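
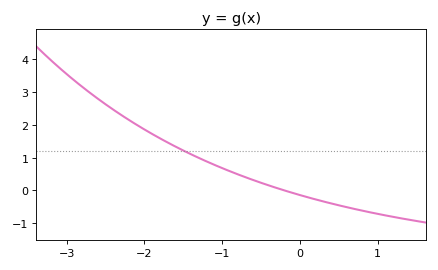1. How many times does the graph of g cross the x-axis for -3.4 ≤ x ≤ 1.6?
1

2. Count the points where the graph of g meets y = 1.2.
1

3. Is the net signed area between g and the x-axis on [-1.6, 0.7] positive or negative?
positive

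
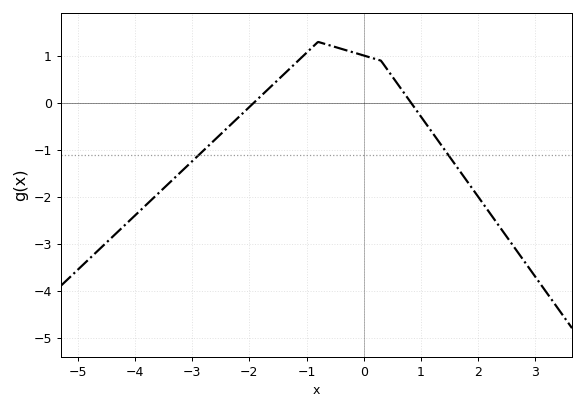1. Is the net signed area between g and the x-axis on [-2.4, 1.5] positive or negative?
positive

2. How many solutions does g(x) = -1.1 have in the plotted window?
2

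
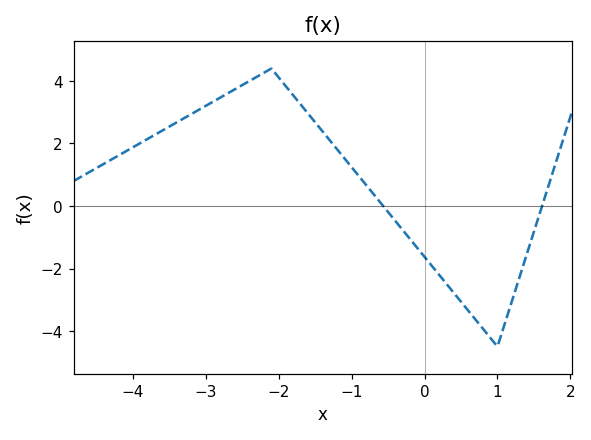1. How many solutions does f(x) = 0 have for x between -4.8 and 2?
2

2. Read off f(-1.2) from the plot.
1.82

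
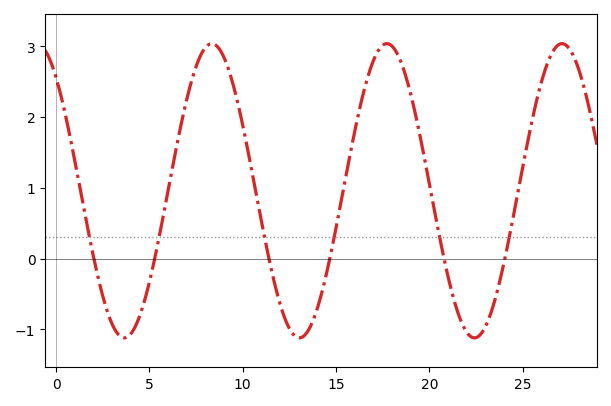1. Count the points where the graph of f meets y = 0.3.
6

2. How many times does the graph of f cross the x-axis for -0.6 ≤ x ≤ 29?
6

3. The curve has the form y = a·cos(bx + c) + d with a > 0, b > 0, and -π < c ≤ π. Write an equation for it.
y = 2.08cos(0.67x + 0.692) + 0.96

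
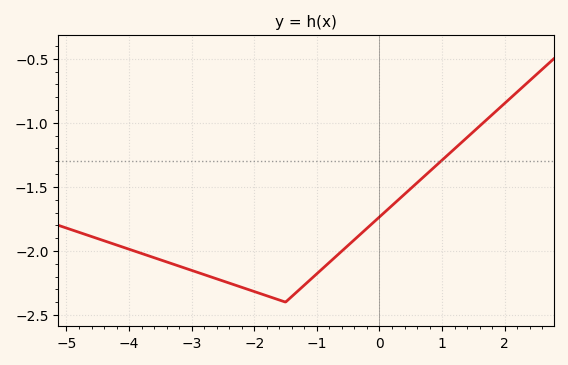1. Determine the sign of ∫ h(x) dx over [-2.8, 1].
negative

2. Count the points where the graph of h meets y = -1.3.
1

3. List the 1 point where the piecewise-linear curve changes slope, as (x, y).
(-1.5, -2.4)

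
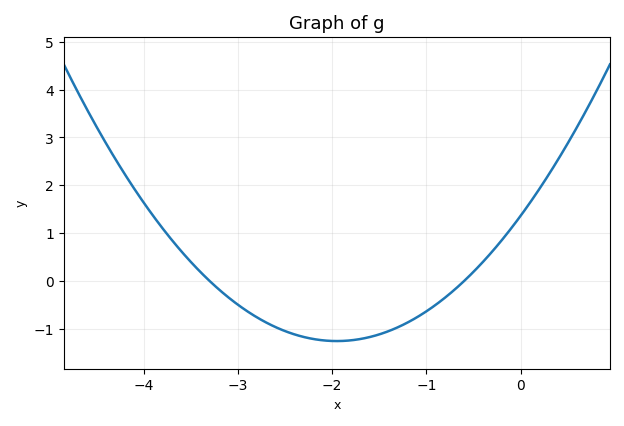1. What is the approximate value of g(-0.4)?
0.4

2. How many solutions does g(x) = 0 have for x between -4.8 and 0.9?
2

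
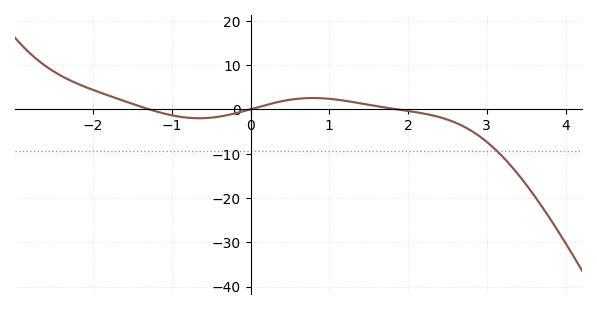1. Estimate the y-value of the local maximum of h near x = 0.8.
2.54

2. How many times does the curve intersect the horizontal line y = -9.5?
1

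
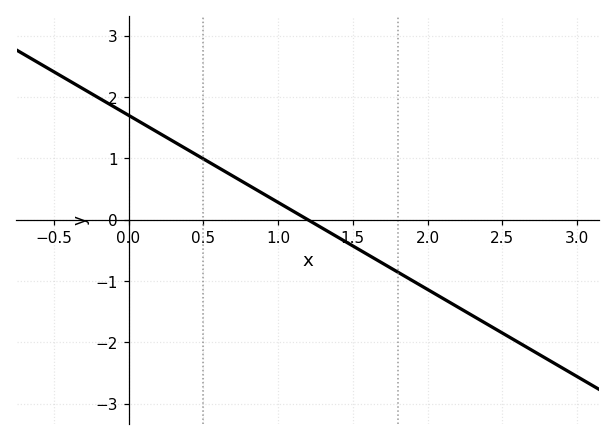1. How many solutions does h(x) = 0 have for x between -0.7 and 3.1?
1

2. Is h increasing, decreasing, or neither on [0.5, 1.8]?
decreasing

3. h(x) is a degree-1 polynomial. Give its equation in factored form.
y = -1.42(x - 1.2)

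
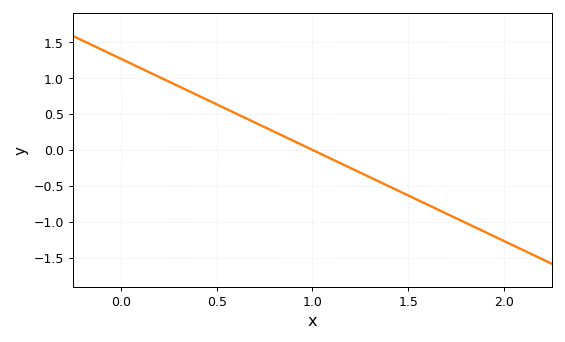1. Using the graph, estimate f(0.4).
0.75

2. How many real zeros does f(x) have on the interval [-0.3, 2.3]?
1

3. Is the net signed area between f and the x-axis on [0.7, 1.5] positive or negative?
negative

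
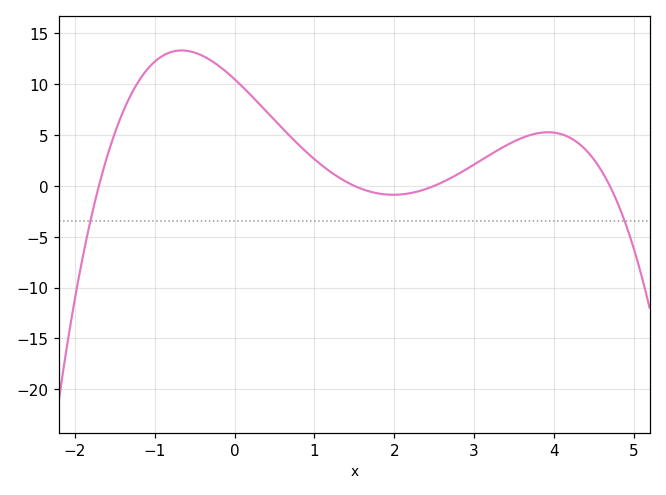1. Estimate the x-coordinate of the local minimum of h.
2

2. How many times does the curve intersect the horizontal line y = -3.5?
2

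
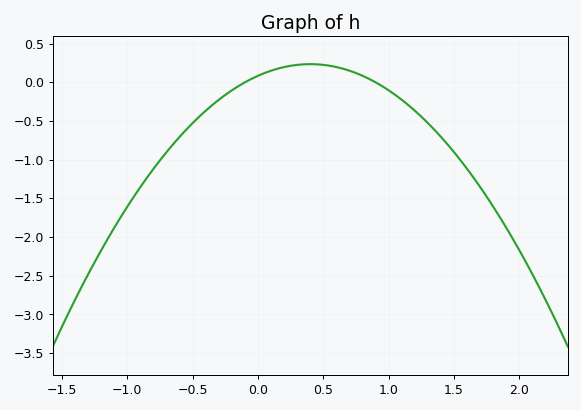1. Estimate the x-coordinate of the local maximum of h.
0.4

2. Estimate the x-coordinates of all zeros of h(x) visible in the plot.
-0.1, 0.9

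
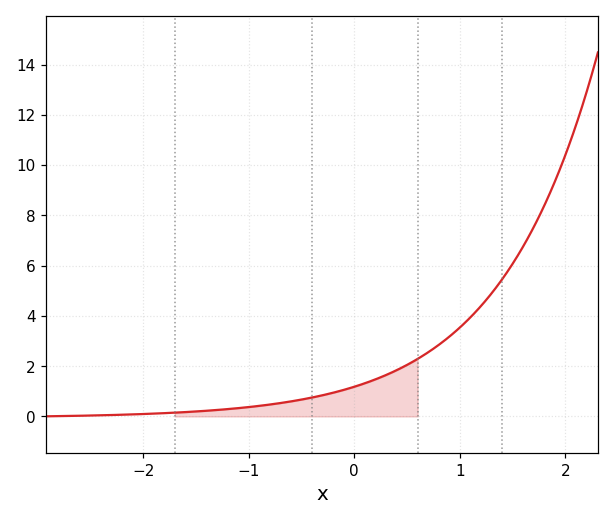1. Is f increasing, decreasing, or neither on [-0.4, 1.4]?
increasing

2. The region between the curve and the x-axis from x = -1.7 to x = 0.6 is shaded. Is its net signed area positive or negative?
positive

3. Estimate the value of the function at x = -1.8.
0.129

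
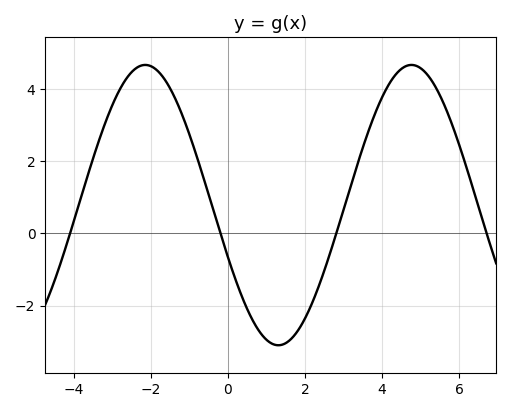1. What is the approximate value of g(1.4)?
-3.09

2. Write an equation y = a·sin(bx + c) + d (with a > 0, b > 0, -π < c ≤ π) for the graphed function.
y = 3.88sin(0.91x - 2.76) + 0.78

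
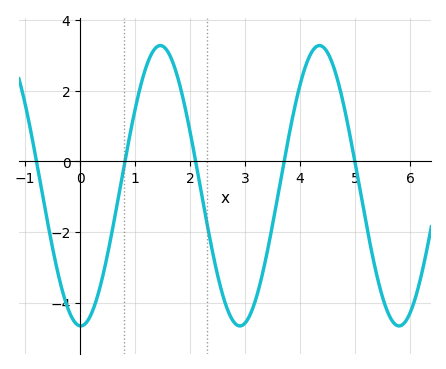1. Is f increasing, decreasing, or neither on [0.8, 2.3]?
neither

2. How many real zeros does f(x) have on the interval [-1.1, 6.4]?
5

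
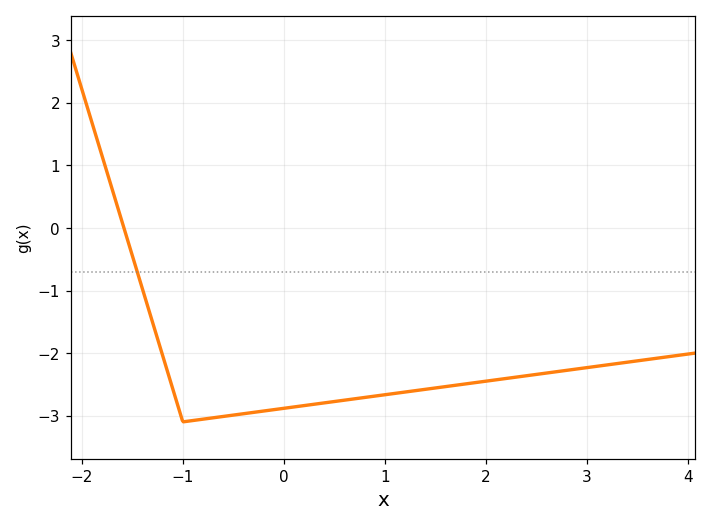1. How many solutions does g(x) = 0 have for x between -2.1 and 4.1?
1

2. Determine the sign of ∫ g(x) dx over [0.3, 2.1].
negative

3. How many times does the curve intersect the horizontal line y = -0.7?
1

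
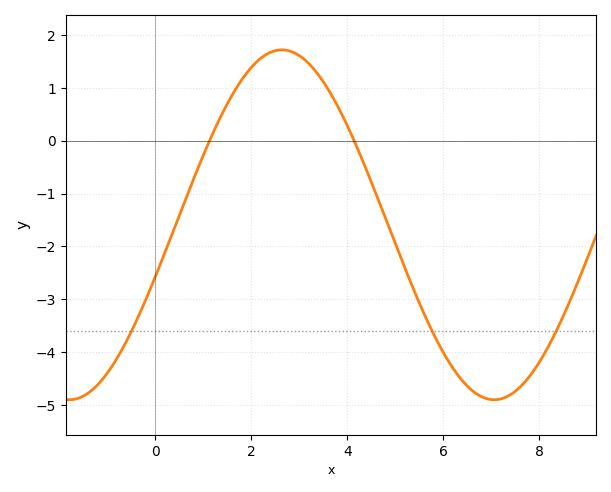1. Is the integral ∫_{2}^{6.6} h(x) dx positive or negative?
negative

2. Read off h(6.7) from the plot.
-4.79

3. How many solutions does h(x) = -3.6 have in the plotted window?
3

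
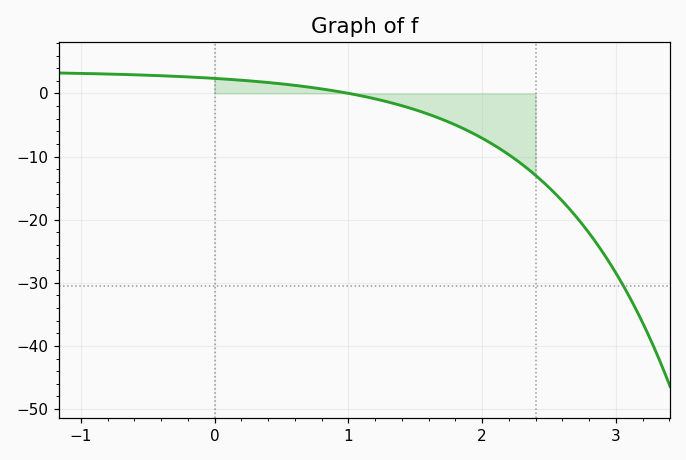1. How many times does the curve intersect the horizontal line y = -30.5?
1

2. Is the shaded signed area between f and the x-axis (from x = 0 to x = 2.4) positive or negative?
negative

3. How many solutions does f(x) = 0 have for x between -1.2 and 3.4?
1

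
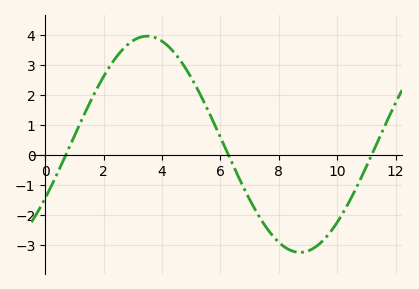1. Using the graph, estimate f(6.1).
0.4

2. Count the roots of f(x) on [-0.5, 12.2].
3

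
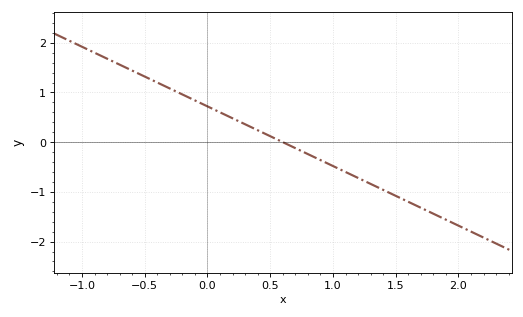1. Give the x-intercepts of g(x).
0.6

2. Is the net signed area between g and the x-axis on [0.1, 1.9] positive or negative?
negative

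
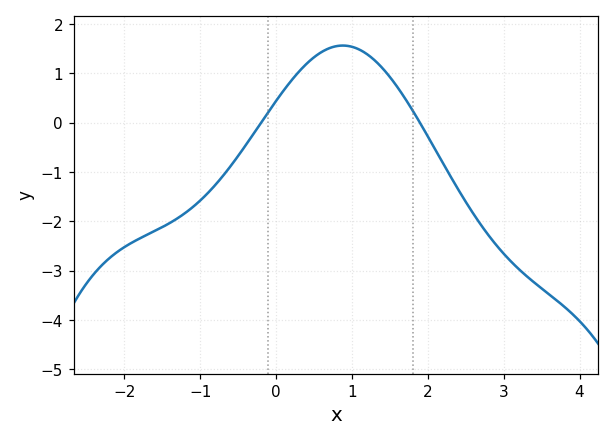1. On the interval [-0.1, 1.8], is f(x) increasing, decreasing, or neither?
neither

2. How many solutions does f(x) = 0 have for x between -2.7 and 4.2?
2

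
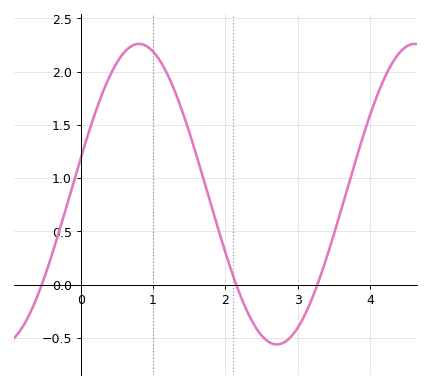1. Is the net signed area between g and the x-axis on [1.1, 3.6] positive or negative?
positive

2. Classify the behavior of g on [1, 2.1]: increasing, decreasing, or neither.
decreasing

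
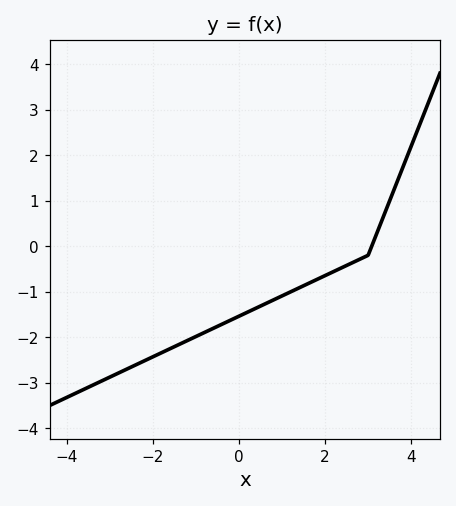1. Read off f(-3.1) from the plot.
-2.92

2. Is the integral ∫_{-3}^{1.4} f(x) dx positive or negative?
negative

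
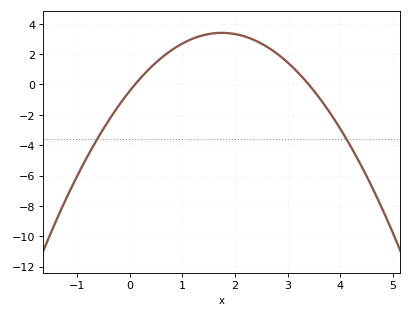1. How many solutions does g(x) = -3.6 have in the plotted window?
2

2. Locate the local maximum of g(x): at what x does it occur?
1.75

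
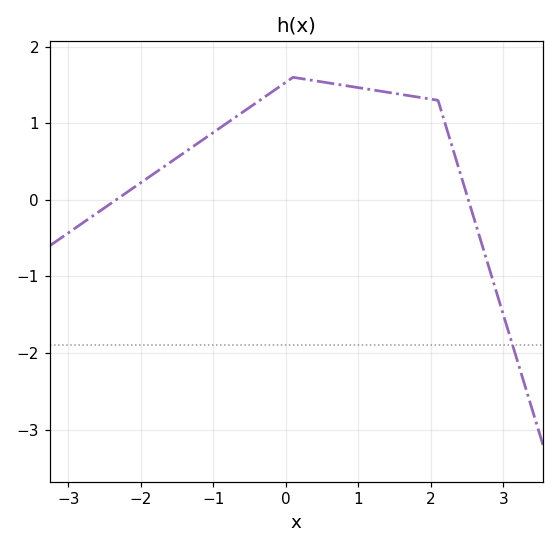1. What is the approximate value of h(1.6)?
1.4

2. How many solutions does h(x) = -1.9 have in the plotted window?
1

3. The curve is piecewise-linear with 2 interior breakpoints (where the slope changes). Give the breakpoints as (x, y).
(0.1, 1.6); (2.1, 1.3)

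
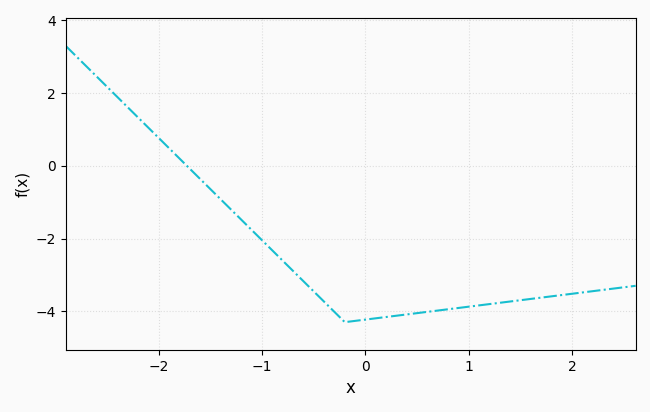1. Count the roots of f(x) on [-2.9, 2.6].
1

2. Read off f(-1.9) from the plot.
0.487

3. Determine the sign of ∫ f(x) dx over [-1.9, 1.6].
negative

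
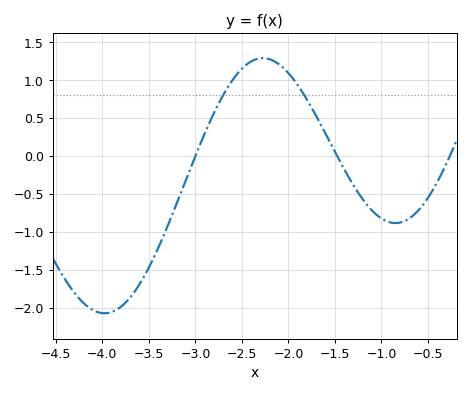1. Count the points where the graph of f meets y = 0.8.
2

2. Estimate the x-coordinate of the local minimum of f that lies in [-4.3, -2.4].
-3.98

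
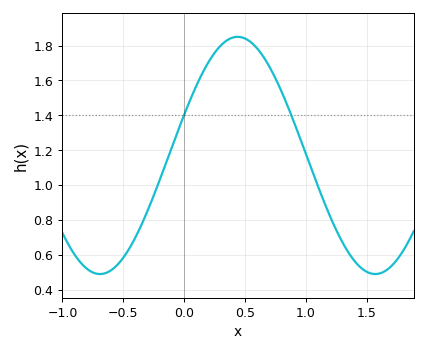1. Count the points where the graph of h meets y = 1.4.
2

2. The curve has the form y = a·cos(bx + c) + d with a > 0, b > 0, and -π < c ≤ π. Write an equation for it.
y = 0.68cos(2.8x - 1.2) + 1.17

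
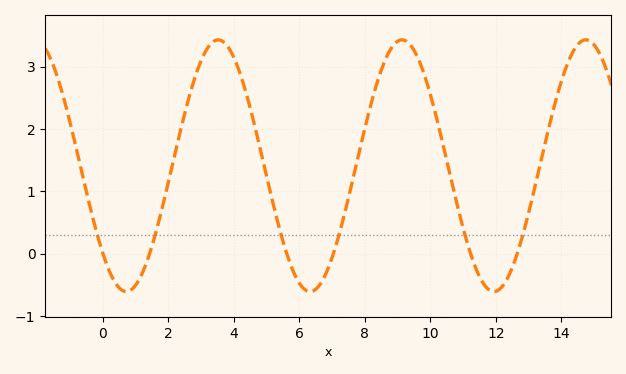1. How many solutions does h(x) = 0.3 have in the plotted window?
6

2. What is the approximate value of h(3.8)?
3.34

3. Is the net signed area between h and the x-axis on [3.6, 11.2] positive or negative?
positive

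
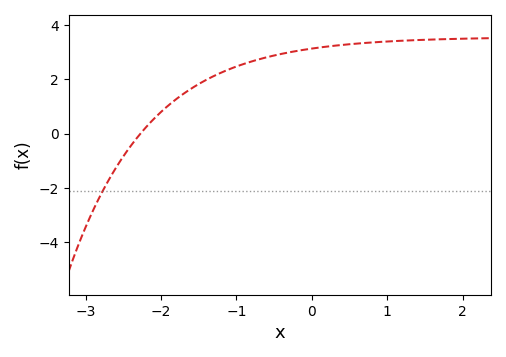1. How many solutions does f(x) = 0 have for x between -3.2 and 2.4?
1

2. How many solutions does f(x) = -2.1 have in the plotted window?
1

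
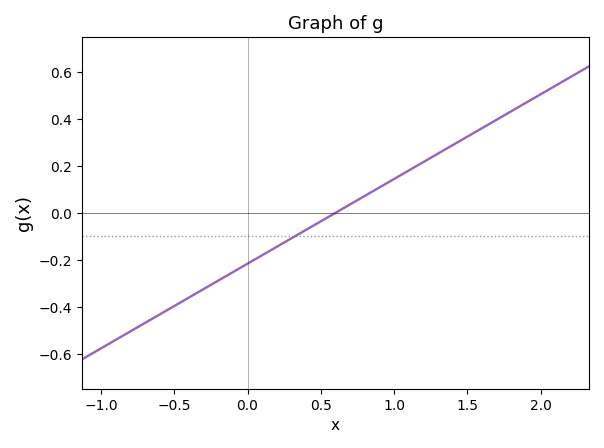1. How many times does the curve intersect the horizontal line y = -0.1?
1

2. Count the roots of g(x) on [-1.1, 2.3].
1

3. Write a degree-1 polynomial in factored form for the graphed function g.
y = 0.36(x - 0.6)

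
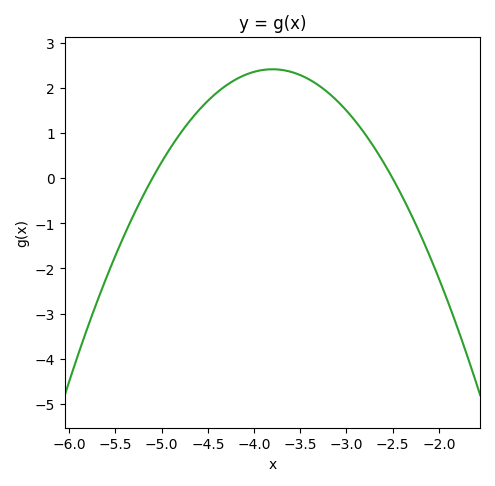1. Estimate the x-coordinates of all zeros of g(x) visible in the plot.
-5.1, -2.5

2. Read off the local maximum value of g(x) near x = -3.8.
2.4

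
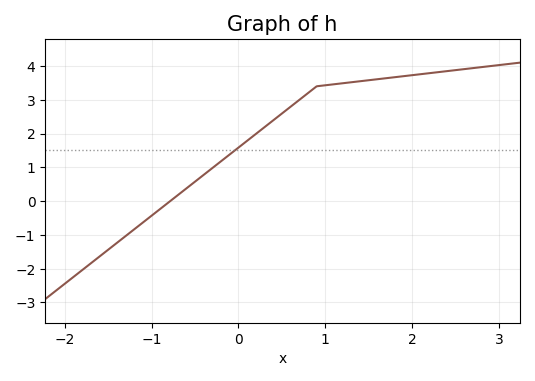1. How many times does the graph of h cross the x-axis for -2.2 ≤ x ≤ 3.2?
1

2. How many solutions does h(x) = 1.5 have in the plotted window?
1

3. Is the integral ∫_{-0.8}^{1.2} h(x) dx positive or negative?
positive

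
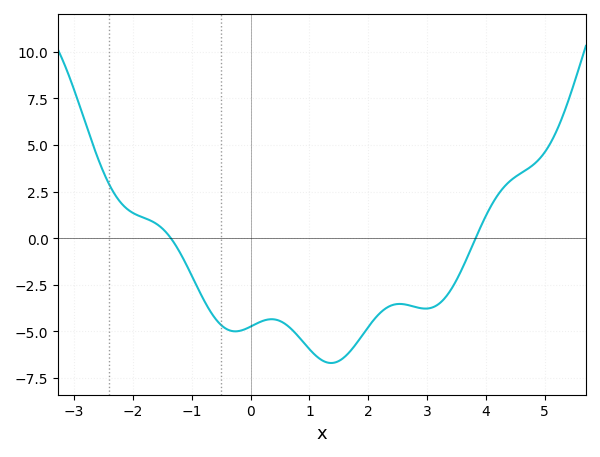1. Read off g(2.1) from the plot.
-4.36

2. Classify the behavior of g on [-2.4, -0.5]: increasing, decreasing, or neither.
decreasing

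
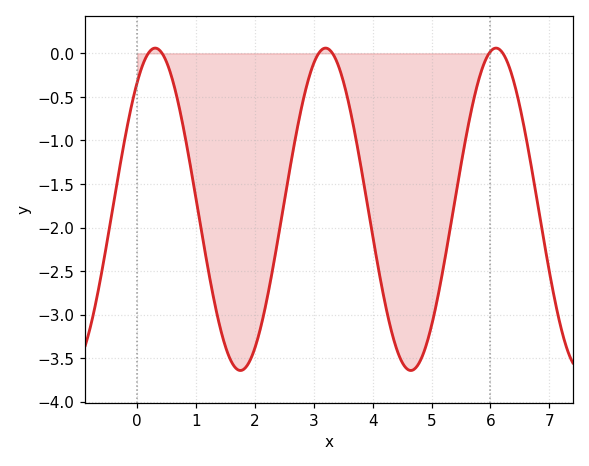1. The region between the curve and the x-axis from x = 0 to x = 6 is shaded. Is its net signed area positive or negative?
negative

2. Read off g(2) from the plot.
-3.38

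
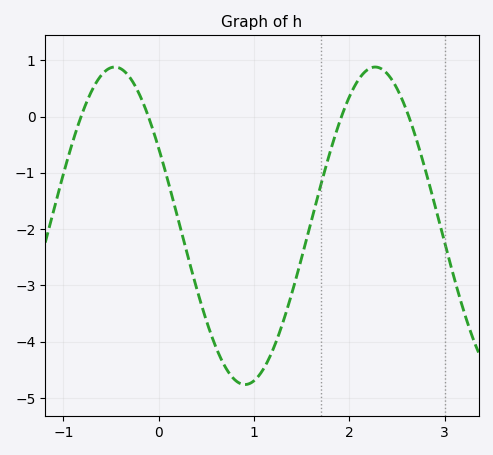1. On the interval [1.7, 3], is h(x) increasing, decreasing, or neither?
neither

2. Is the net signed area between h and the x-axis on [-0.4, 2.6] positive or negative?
negative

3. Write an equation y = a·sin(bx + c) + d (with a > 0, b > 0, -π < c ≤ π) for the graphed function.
y = 2.82sin(2.3x + 2.6) - 1.94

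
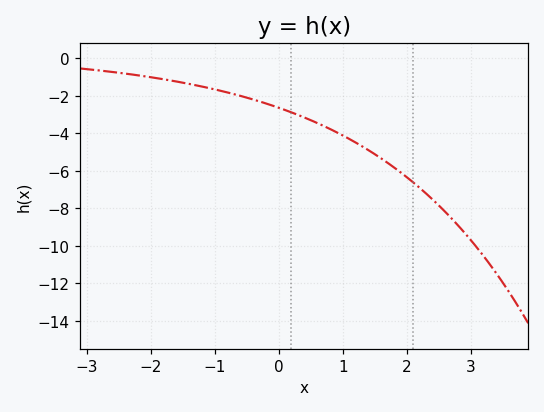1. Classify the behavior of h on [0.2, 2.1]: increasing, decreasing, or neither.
decreasing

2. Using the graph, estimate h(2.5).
-7.83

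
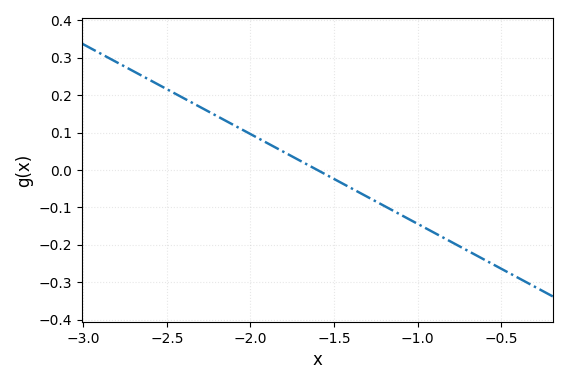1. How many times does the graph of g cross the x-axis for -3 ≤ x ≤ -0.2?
1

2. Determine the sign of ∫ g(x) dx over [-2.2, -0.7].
negative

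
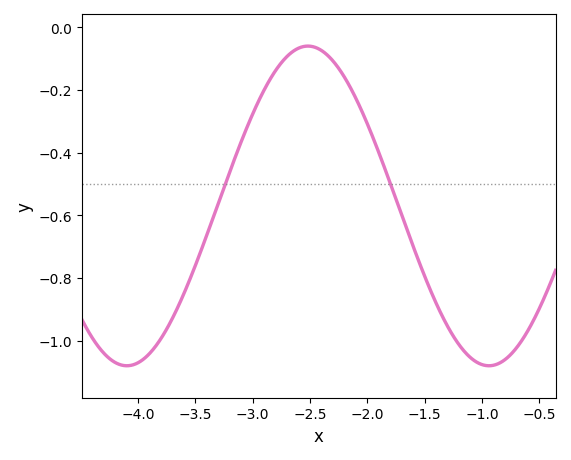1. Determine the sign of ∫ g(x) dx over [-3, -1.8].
negative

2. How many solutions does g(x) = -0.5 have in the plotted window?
2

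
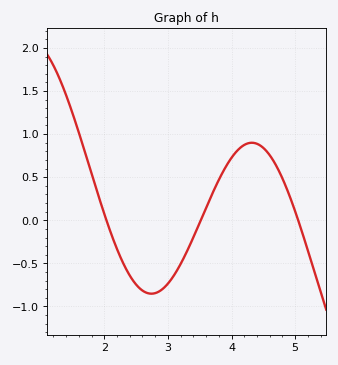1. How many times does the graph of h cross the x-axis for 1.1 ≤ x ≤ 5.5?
3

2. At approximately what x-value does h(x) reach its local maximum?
4.32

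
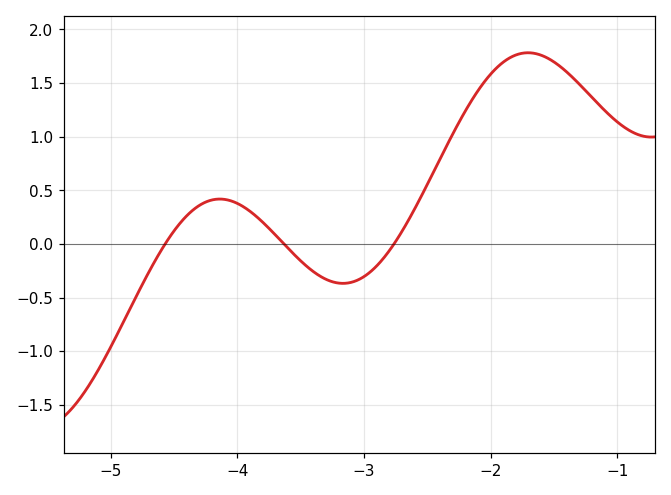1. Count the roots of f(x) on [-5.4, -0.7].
3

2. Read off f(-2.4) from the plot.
0.792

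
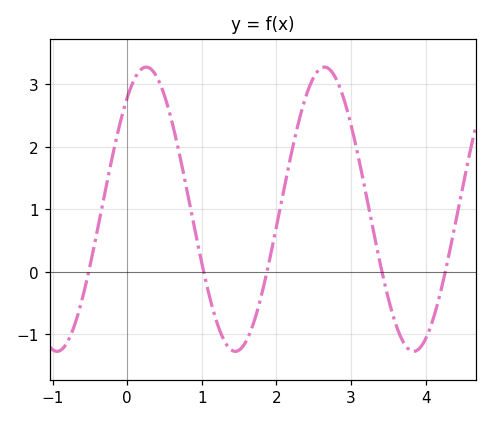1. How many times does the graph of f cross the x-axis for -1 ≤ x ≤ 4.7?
5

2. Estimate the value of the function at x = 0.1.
3.08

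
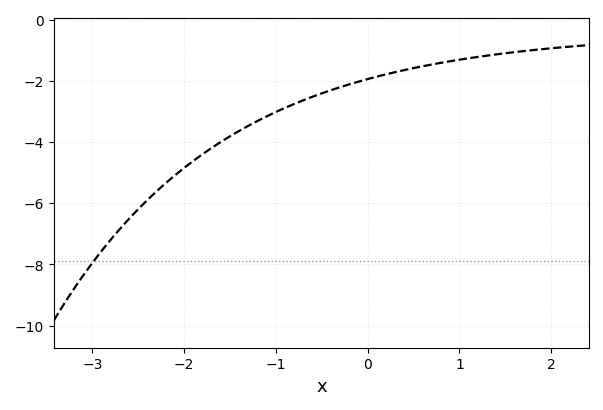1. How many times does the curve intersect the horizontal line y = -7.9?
1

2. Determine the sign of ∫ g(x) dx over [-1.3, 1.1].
negative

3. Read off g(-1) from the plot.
-3.02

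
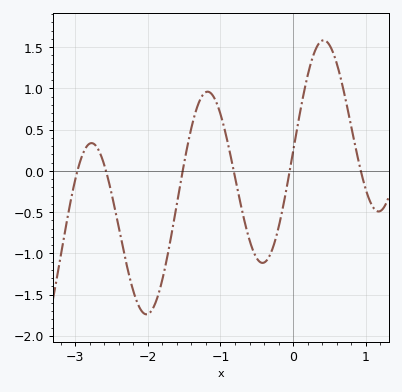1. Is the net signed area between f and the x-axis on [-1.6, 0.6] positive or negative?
positive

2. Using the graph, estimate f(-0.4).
-1.11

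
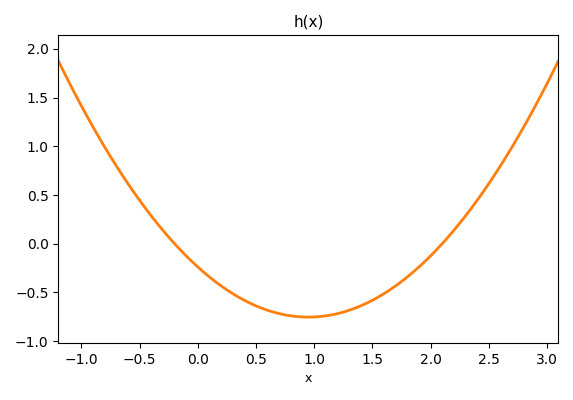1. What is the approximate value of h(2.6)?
0.798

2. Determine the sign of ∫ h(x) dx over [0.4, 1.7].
negative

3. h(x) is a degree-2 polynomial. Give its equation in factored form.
y = 0.57(x + 0.2)(x - 2.1)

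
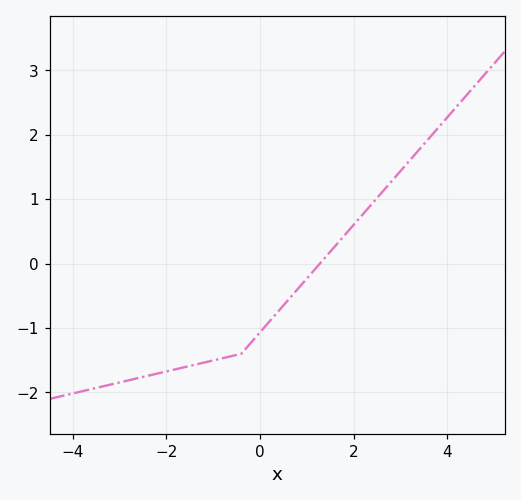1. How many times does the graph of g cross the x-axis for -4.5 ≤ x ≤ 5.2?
1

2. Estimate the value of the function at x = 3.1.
1.5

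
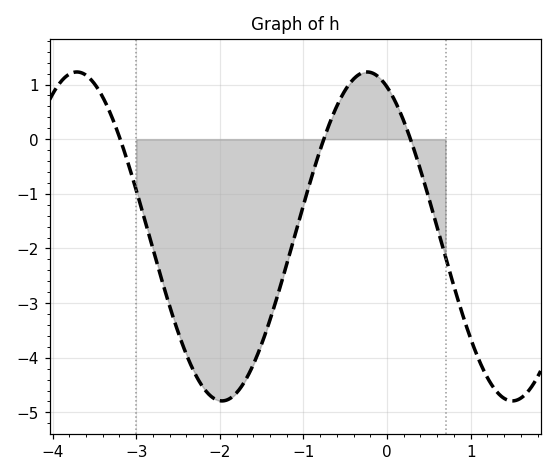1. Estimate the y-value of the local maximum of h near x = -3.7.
1.2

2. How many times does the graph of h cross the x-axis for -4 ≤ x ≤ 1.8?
3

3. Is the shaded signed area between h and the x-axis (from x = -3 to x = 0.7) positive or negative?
negative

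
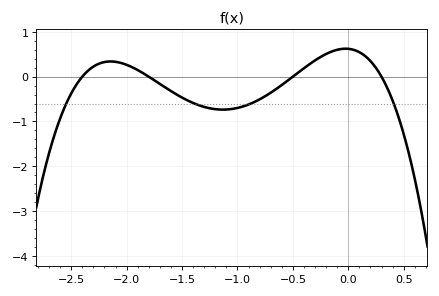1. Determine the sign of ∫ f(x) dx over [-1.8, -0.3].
negative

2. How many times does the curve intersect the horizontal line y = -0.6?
4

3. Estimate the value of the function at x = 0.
0.622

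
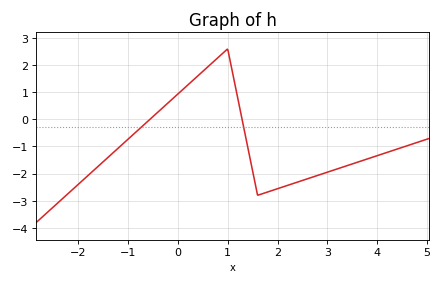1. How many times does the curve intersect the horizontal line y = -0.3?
2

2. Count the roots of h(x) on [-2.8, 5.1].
2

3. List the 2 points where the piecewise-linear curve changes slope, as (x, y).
(1, 2.6); (1.6, -2.8)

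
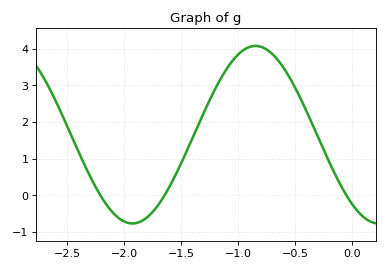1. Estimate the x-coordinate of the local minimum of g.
-1.93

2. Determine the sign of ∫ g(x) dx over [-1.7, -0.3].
positive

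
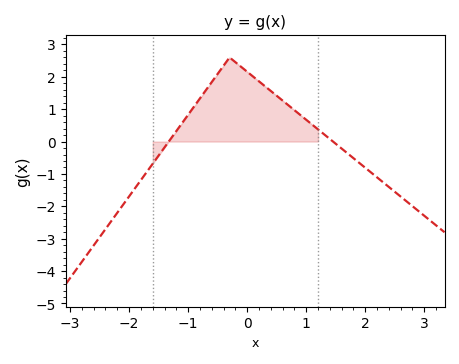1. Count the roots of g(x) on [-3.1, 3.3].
2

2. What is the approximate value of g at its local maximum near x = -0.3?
2.6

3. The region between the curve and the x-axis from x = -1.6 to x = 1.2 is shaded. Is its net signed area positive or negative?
positive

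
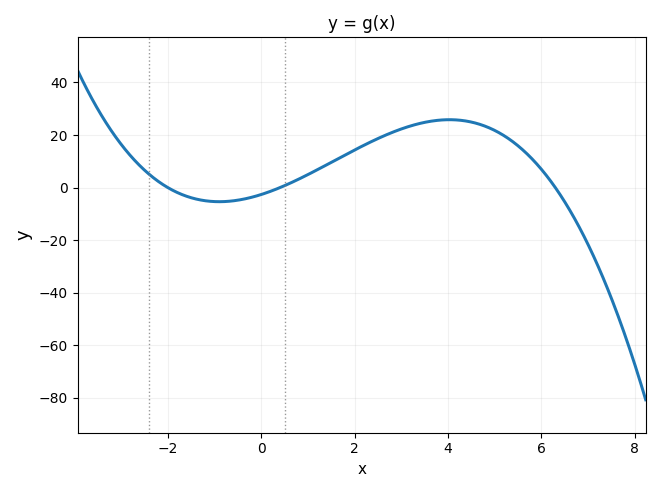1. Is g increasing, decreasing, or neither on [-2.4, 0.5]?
neither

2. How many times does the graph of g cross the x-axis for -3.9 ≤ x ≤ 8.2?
3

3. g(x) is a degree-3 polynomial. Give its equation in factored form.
y = -0.52(x + 2)(x - 0.4)(x - 6.3)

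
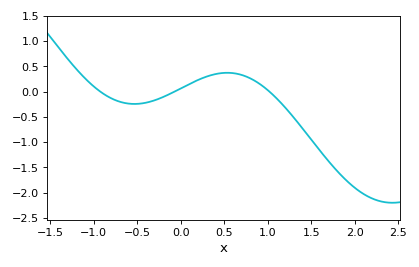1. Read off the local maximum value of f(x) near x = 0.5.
0.35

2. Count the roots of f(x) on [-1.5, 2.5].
3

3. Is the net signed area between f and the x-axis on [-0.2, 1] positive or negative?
positive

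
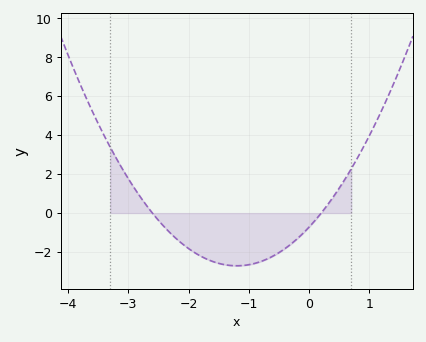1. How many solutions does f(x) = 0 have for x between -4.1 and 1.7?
2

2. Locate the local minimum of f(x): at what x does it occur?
-1.2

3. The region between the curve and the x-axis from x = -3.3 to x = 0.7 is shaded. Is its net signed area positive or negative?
negative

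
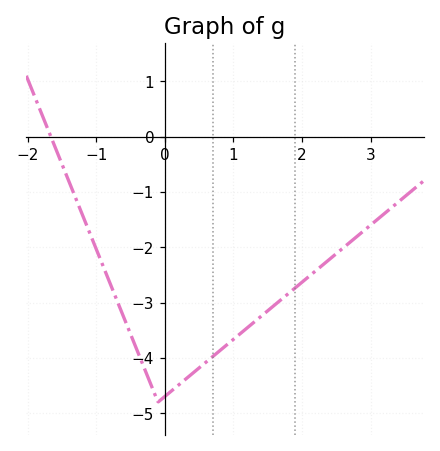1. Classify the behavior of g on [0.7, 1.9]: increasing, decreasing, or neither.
increasing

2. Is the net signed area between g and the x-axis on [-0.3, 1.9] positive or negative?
negative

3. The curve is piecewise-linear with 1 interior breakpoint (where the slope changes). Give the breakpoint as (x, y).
(-0.1, -4.8)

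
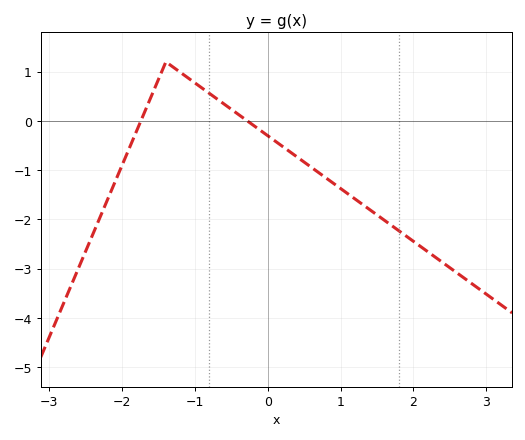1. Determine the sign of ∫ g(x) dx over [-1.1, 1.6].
negative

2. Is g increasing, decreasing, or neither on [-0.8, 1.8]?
decreasing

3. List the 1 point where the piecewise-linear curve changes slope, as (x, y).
(-1.4, 1.2)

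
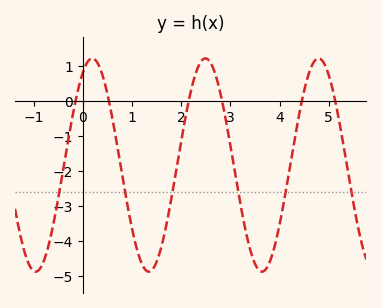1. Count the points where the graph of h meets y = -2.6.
6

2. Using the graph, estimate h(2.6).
1.1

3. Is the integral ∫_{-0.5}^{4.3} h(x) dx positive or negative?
negative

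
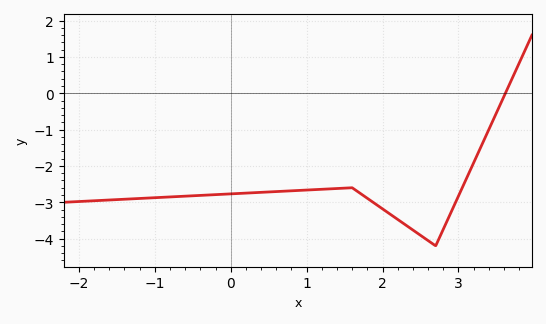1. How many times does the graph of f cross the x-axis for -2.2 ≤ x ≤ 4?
1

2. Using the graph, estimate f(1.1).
-2.7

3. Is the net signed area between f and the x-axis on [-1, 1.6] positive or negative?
negative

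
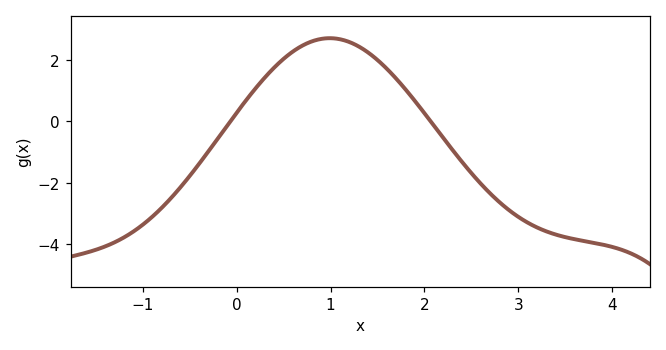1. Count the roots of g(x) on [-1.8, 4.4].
2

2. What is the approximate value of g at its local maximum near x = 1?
2.7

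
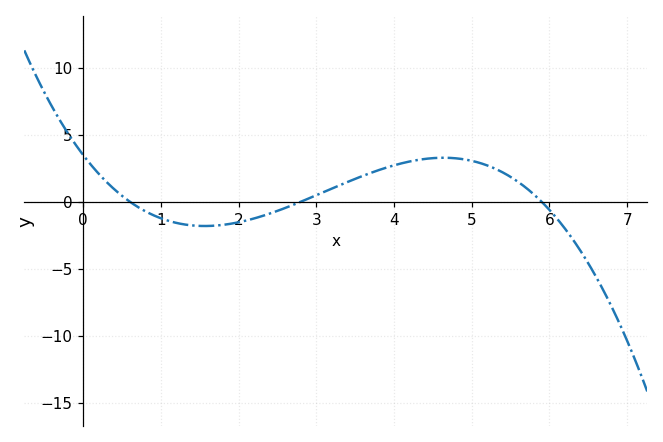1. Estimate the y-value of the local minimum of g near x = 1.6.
-1.81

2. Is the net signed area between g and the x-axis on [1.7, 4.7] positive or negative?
positive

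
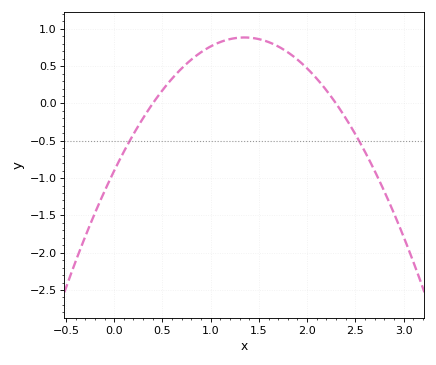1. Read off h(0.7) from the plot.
0.45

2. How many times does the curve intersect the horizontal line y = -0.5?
2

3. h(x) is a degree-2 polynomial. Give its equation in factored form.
y = -0.98(x - 0.4)(x - 2.3)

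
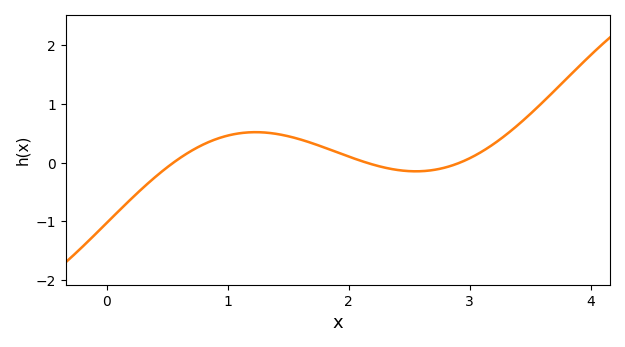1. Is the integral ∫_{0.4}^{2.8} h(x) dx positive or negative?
positive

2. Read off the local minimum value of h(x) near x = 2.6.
-0.1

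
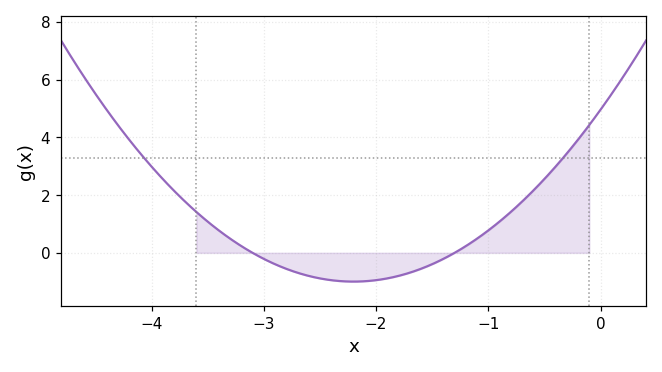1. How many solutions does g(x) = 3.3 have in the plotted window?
2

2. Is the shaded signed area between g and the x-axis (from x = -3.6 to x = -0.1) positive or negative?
positive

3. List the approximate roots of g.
-3.1, -1.3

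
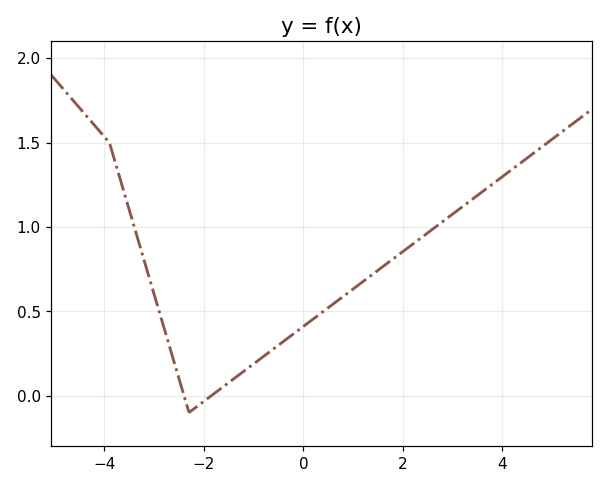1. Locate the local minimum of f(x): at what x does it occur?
-2.3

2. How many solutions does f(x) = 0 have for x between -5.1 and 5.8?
2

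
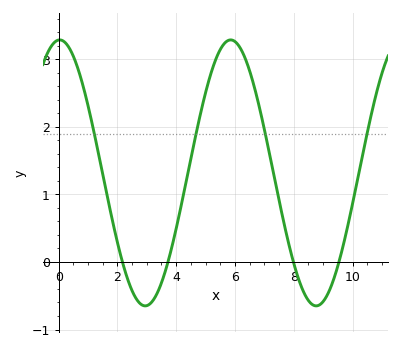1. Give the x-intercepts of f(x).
2.17, 3.72, 7.99, 9.54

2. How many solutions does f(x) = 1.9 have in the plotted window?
4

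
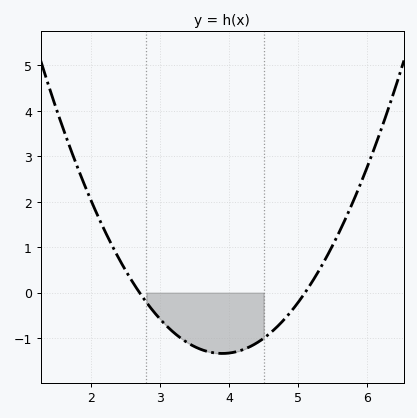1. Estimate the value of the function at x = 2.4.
0.8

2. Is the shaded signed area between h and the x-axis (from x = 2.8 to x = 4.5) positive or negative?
negative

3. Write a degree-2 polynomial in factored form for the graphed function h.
y = 0.93(x - 2.7)(x - 5.1)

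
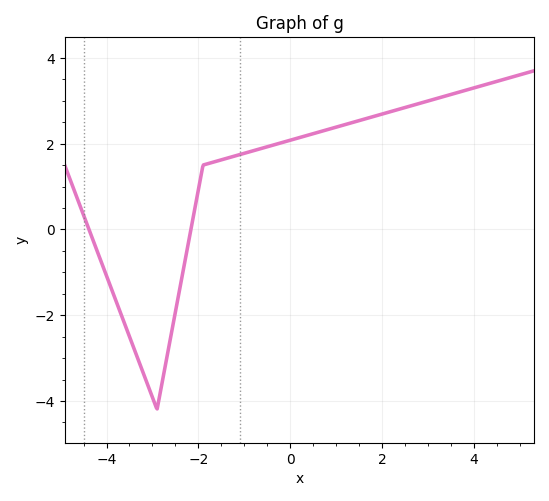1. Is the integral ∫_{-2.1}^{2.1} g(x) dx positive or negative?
positive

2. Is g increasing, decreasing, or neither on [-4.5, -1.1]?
neither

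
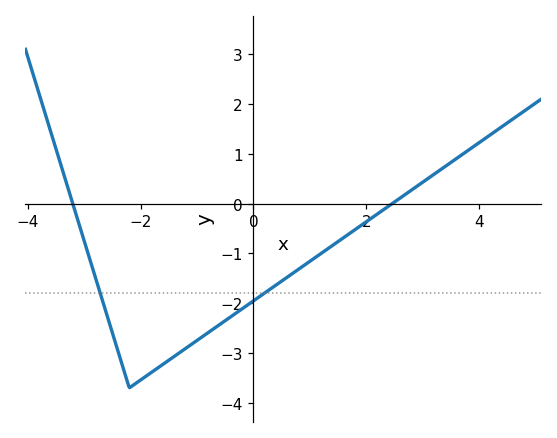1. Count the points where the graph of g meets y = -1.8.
2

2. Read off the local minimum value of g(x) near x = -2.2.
-3.7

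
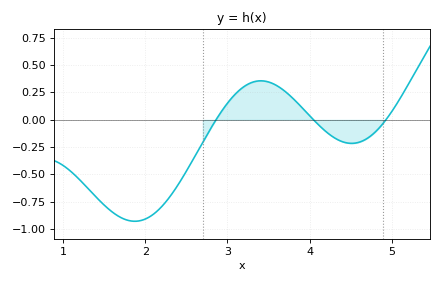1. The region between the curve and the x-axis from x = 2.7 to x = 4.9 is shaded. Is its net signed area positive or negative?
positive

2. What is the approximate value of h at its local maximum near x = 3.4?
0.36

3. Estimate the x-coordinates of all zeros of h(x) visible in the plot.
2.9, 4, 4.9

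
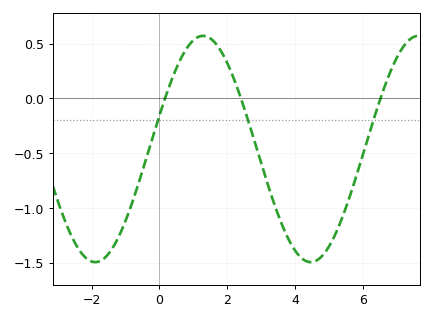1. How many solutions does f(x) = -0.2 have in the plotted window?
3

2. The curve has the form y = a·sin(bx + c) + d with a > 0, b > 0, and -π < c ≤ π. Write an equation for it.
y = 1.03sin(0.99x + 0.3) - 0.46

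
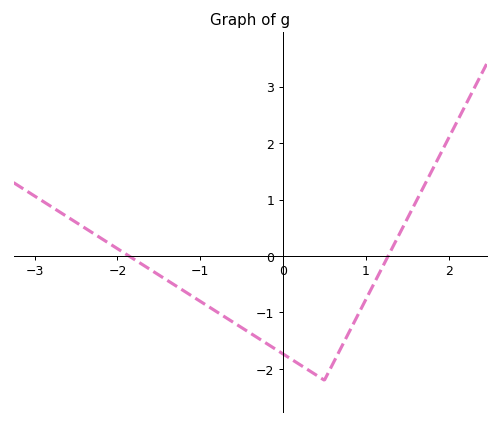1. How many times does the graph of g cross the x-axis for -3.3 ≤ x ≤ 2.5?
2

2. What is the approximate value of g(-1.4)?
-0.429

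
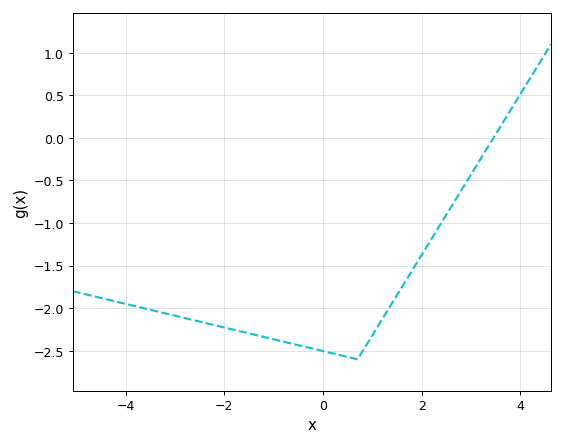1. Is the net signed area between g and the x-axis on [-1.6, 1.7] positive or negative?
negative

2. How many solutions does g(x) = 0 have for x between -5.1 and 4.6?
1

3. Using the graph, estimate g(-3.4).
-2.05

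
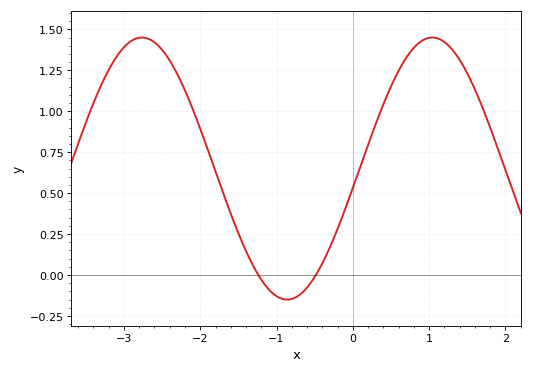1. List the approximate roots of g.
-1.2, -0.5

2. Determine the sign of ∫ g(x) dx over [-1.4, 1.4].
positive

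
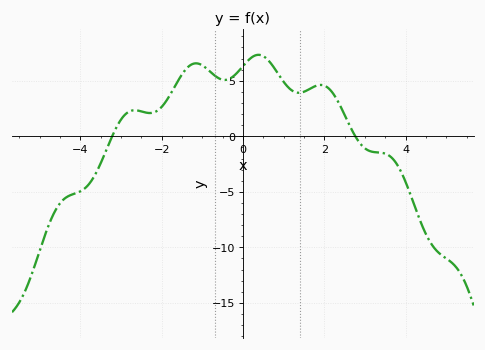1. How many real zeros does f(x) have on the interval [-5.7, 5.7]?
2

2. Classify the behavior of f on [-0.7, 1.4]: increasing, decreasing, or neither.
neither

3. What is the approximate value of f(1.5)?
4.02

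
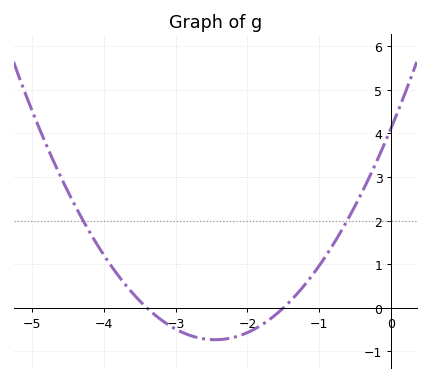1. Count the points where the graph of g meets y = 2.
2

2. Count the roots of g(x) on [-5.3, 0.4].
2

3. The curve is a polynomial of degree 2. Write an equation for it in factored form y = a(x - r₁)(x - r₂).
y = 0.81(x + 3.4)(x + 1.5)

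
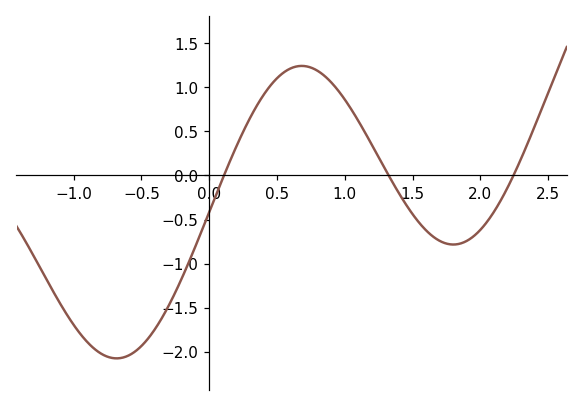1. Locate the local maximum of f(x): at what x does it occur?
0.683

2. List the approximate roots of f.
0.109, 1.32, 2.24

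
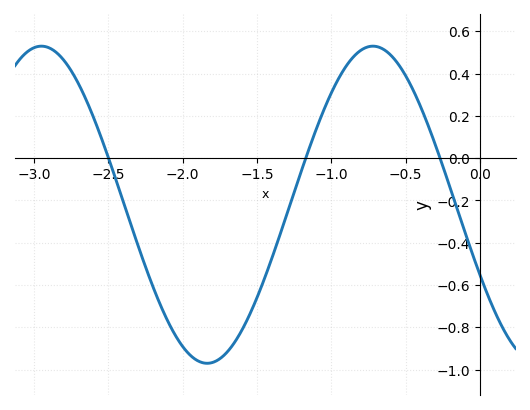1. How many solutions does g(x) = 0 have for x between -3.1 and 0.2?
3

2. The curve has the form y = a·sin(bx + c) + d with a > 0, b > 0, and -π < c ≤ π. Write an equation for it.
y = 0.75sin(2.82x - 2.68) - 0.22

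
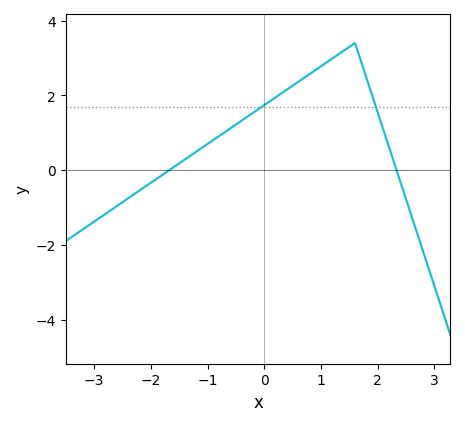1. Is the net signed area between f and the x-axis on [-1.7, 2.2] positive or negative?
positive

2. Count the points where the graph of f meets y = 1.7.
2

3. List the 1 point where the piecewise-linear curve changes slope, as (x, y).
(1.6, 3.4)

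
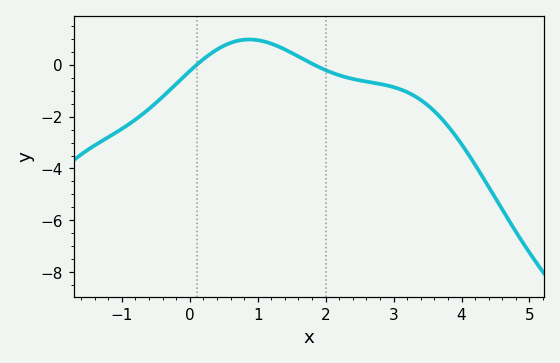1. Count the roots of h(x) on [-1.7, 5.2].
2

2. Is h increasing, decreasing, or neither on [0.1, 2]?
neither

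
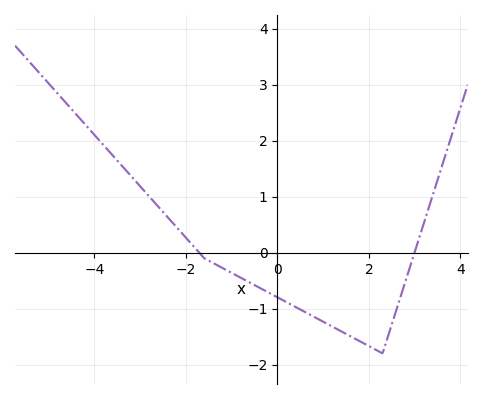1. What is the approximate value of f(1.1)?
-1.28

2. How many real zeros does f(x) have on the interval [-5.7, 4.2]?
2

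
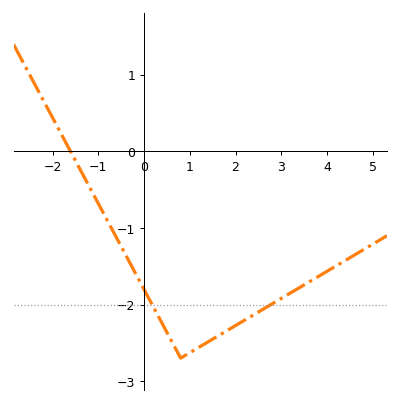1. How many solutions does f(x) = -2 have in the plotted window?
2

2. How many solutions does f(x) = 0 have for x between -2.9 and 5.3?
1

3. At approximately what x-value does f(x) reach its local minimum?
0.8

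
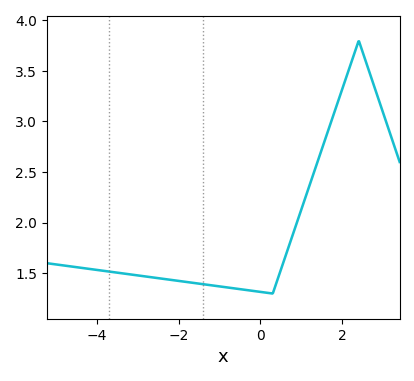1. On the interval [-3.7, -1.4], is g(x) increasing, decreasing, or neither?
decreasing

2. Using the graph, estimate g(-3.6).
1.51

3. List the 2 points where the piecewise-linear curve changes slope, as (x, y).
(0.3, 1.3); (2.4, 3.8)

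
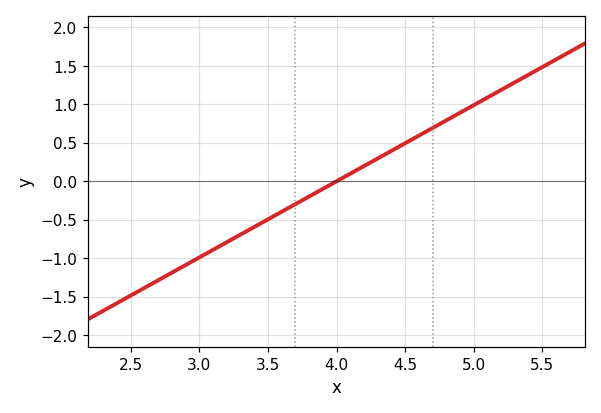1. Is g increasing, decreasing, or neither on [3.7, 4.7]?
increasing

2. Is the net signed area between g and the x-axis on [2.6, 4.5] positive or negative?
negative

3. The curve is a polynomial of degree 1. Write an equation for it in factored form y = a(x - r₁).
y = 0.99(x - 4)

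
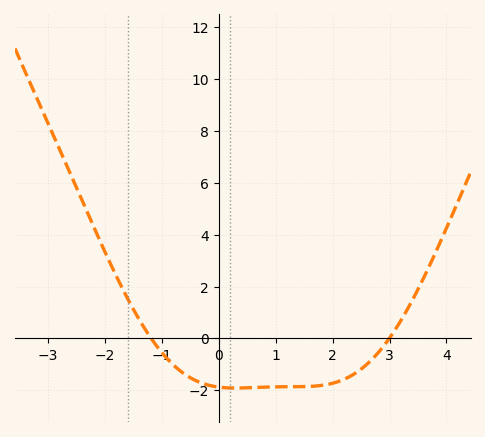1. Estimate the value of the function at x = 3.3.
1.07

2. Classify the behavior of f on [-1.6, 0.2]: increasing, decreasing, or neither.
decreasing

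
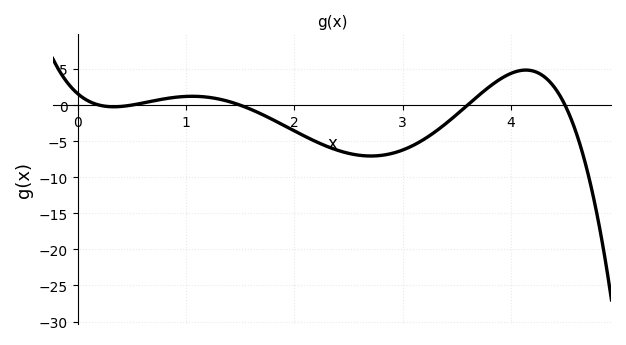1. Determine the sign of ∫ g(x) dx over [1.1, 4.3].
negative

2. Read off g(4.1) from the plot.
5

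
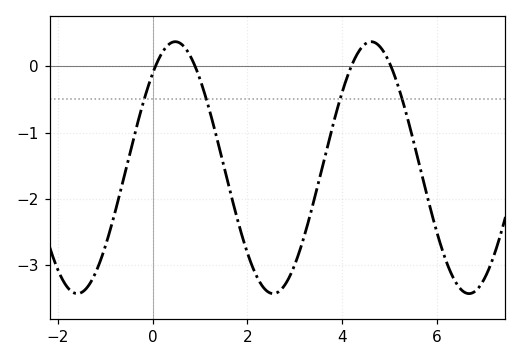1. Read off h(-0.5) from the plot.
-1.4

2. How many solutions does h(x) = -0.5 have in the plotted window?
4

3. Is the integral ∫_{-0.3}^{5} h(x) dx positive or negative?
negative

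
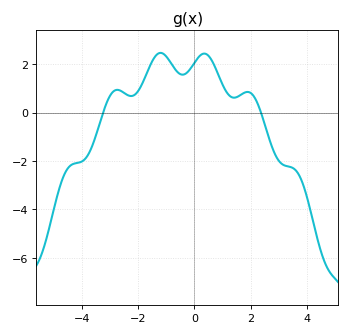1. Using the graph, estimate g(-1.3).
2.42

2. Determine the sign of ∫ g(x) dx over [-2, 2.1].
positive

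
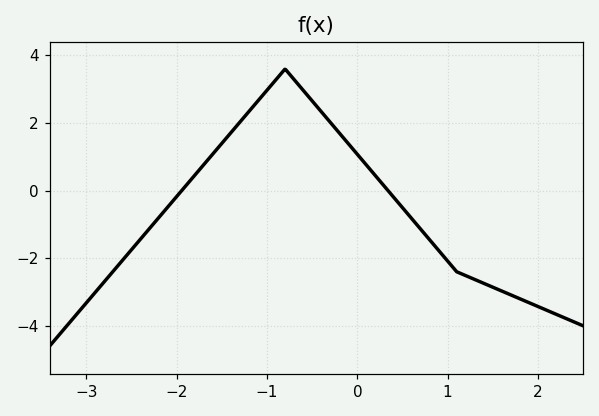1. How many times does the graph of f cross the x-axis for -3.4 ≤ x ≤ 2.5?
2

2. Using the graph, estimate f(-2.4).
-1.4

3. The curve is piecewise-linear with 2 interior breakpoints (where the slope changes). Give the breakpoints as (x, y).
(-0.8, 3.6); (1.1, -2.4)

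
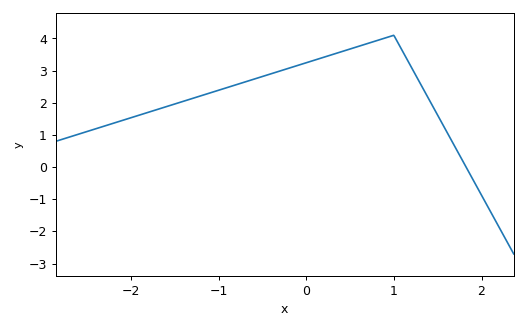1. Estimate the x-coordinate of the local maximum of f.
0.998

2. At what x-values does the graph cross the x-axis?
1.82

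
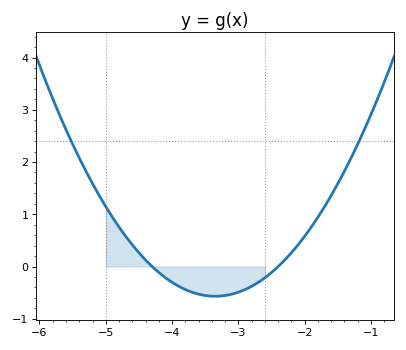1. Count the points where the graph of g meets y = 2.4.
2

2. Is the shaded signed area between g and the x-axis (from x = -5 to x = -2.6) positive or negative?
negative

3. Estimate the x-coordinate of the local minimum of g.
-3.35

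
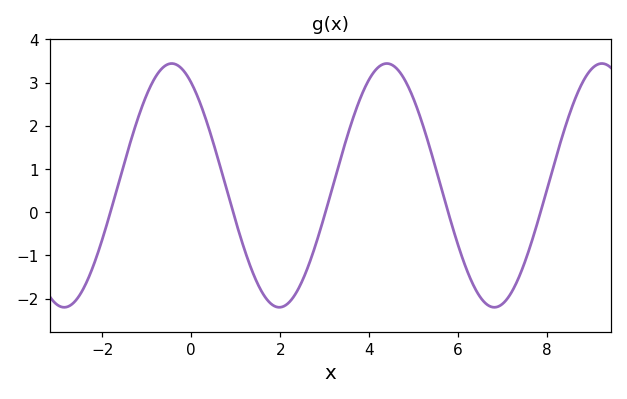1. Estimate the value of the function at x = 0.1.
2.78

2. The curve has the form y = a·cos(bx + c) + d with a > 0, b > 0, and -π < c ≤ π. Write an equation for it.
y = 2.82cos(1.3x + 0.57) + 0.62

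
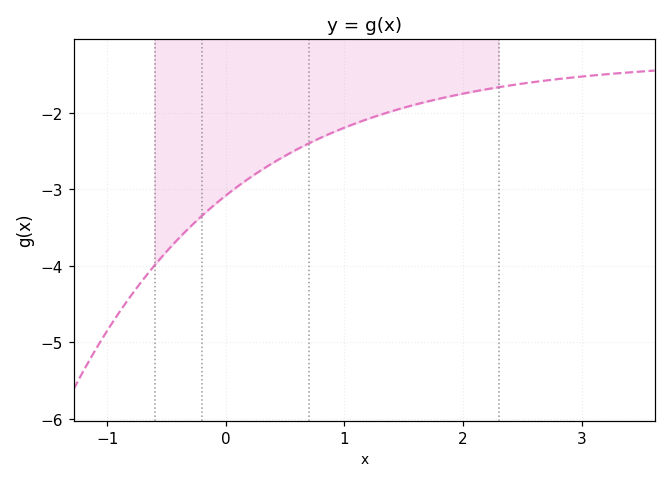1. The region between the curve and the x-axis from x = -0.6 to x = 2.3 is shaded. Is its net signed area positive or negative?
negative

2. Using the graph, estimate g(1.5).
-1.93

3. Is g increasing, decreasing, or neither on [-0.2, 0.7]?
increasing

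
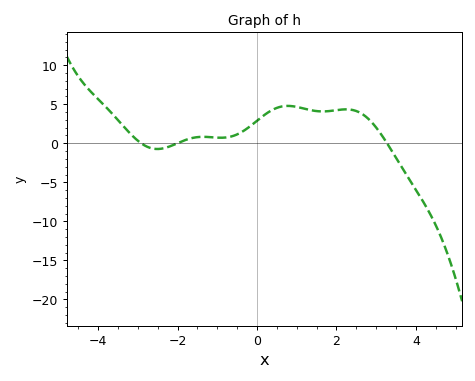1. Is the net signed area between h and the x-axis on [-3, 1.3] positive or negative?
positive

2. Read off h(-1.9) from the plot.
0.227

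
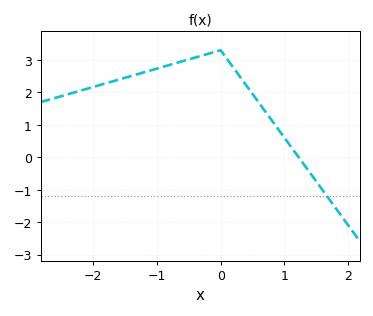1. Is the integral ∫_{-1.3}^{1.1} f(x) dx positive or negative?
positive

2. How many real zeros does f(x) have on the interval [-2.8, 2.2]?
1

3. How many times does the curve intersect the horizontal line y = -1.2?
1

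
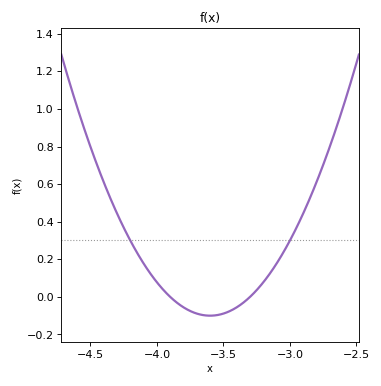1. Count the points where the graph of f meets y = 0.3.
2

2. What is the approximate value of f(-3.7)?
-0.08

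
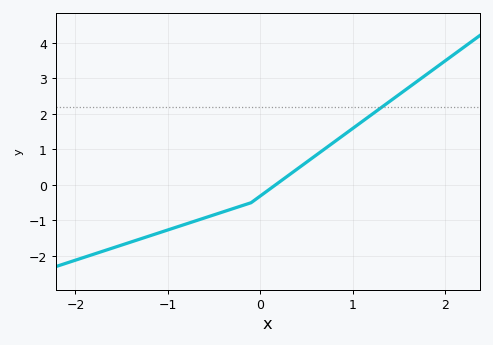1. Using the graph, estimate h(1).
1.6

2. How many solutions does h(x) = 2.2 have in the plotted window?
1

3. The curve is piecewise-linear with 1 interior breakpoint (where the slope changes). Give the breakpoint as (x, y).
(-0.1, -0.5)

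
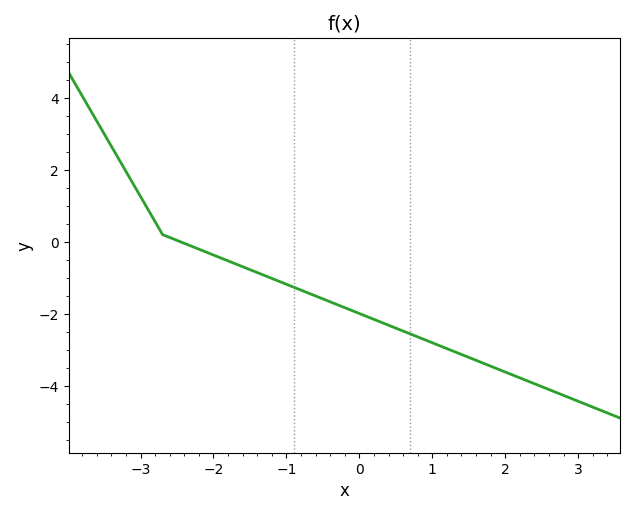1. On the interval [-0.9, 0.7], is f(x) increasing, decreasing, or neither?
decreasing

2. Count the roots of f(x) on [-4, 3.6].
1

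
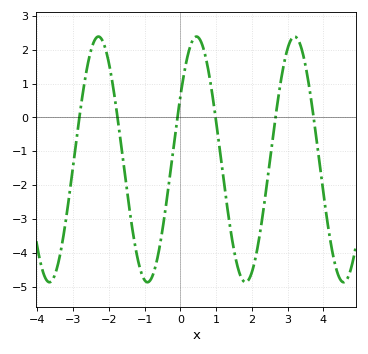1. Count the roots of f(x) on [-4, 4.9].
6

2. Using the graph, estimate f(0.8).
1.3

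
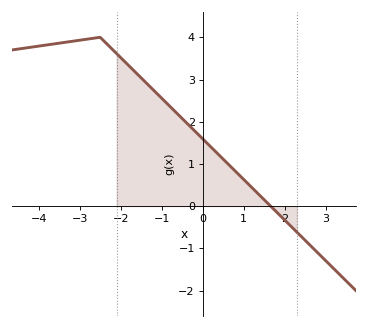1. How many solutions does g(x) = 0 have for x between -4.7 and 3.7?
1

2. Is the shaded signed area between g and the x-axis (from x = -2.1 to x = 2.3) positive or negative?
positive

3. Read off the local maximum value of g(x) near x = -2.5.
4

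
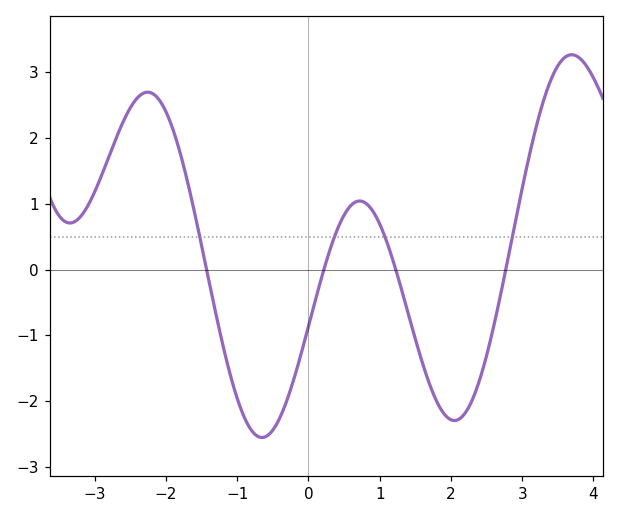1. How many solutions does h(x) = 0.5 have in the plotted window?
4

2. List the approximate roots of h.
-1.4, 0.2, 1.2, 2.8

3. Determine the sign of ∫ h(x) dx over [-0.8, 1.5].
negative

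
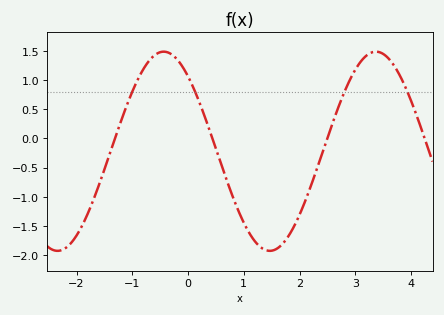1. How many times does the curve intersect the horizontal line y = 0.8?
4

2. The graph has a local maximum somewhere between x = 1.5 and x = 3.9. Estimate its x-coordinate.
3.37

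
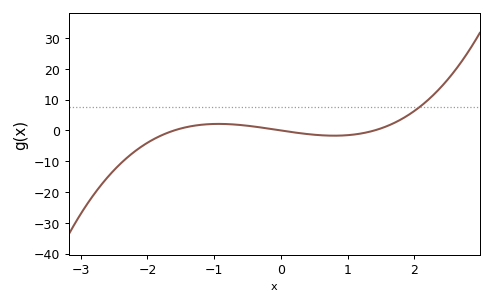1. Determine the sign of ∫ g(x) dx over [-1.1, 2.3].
positive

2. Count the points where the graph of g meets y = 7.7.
1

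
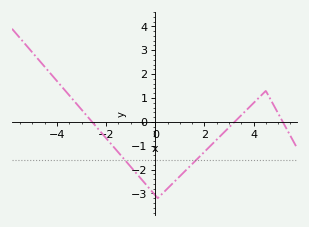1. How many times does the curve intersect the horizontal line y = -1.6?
2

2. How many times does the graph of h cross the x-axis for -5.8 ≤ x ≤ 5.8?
3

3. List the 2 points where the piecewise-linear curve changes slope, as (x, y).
(0.1, -3.2); (4.5, 1.3)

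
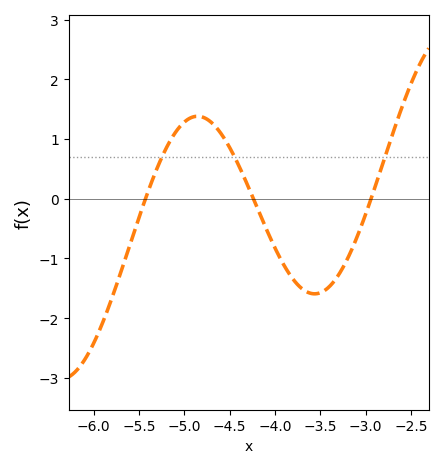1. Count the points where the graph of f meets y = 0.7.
3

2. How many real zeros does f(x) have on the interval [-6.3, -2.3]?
3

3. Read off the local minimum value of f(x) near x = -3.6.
-1.6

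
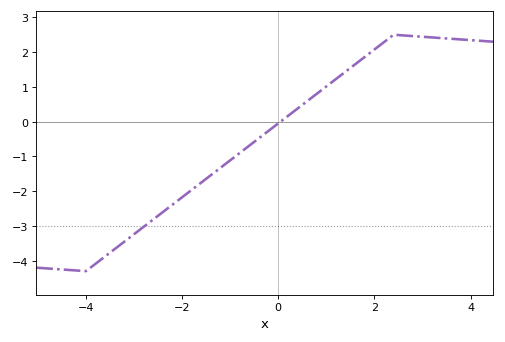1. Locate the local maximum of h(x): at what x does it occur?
2.4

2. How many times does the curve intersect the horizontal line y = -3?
1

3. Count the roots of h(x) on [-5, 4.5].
1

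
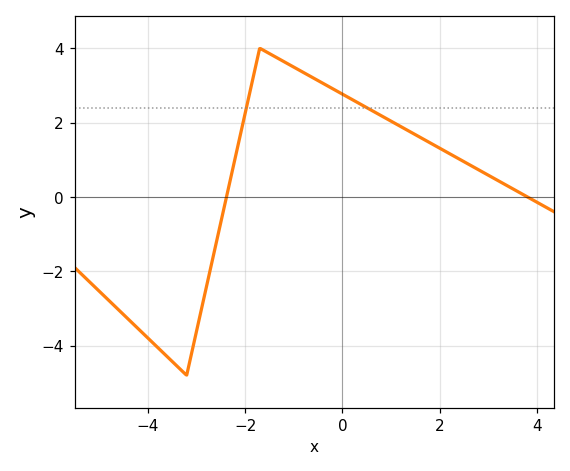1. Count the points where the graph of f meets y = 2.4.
2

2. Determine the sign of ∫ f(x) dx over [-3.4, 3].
positive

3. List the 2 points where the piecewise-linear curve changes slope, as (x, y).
(-3.2, -4.8); (-1.7, 4)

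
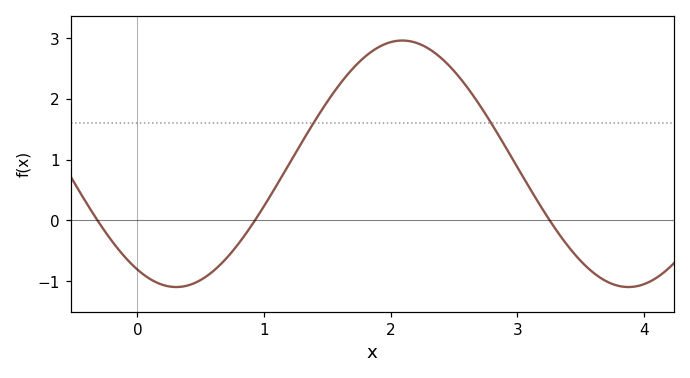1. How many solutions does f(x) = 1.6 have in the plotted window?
2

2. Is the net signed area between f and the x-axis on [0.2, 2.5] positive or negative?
positive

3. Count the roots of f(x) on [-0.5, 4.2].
3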